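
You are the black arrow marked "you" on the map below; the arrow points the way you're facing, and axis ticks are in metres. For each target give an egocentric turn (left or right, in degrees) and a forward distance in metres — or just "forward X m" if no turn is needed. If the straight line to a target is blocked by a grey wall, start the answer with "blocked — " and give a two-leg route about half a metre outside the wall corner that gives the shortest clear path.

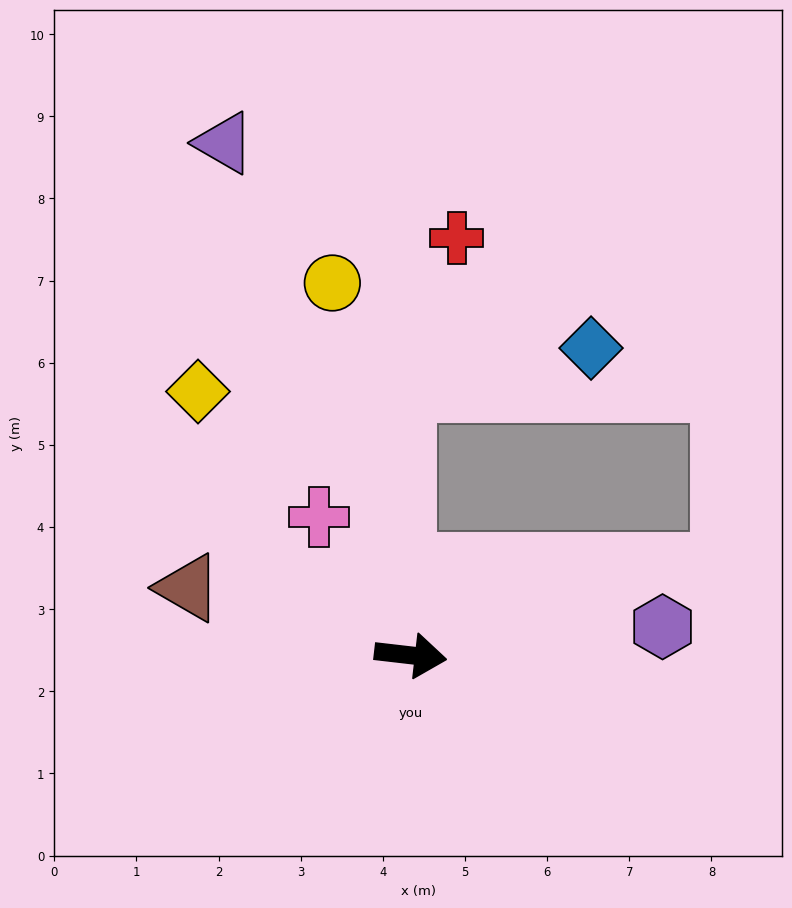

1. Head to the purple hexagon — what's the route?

turn left 13°, forward 3.1 m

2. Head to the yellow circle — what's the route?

turn left 108°, forward 4.6 m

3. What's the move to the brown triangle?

turn left 170°, forward 2.8 m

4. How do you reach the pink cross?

turn left 130°, forward 2.0 m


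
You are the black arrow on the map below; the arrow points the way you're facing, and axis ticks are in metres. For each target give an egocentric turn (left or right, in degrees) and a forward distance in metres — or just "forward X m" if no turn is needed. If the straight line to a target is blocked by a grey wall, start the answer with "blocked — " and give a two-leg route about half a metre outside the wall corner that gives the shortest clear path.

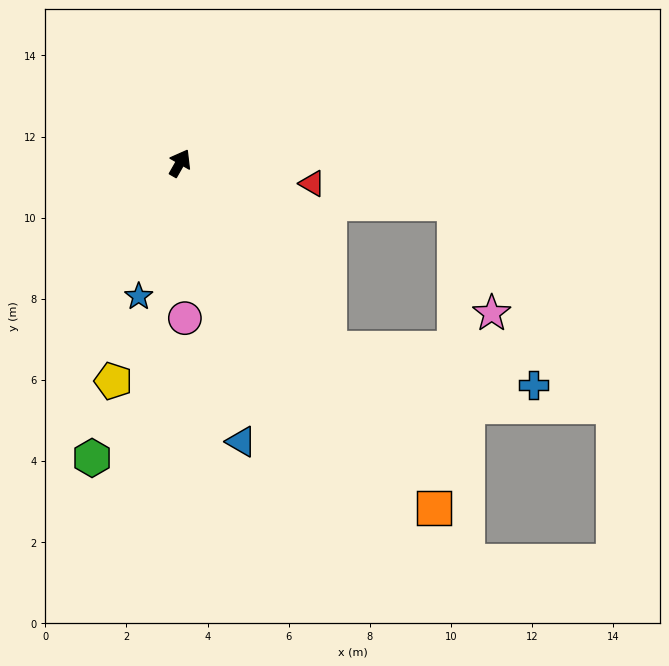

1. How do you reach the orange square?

turn right 114°, forward 10.6 m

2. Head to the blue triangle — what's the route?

turn right 138°, forward 7.0 m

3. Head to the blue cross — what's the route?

blocked — turn right 111°, forward 5.9 m, then turn left 40°, forward 5.1 m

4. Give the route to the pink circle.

turn right 148°, forward 3.8 m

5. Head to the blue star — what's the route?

turn right 167°, forward 3.4 m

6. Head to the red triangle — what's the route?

turn right 69°, forward 3.3 m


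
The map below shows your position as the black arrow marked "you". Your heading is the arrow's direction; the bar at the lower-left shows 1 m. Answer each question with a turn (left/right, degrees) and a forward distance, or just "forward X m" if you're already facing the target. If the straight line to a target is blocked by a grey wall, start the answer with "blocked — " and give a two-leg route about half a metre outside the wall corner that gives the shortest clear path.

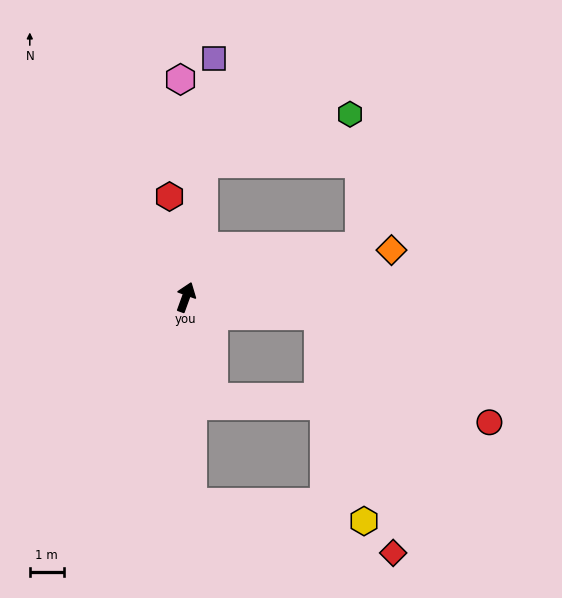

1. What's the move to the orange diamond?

turn right 57°, forward 6.2 m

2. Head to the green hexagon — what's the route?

blocked — turn left 13°, forward 4.0 m, then turn right 64°, forward 4.6 m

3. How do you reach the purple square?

turn left 13°, forward 7.1 m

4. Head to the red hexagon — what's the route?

turn left 29°, forward 3.0 m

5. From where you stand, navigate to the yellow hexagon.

blocked — turn right 78°, forward 3.9 m, then turn right 70°, forward 6.2 m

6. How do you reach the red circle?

blocked — turn right 78°, forward 3.9 m, then turn right 24°, forward 5.9 m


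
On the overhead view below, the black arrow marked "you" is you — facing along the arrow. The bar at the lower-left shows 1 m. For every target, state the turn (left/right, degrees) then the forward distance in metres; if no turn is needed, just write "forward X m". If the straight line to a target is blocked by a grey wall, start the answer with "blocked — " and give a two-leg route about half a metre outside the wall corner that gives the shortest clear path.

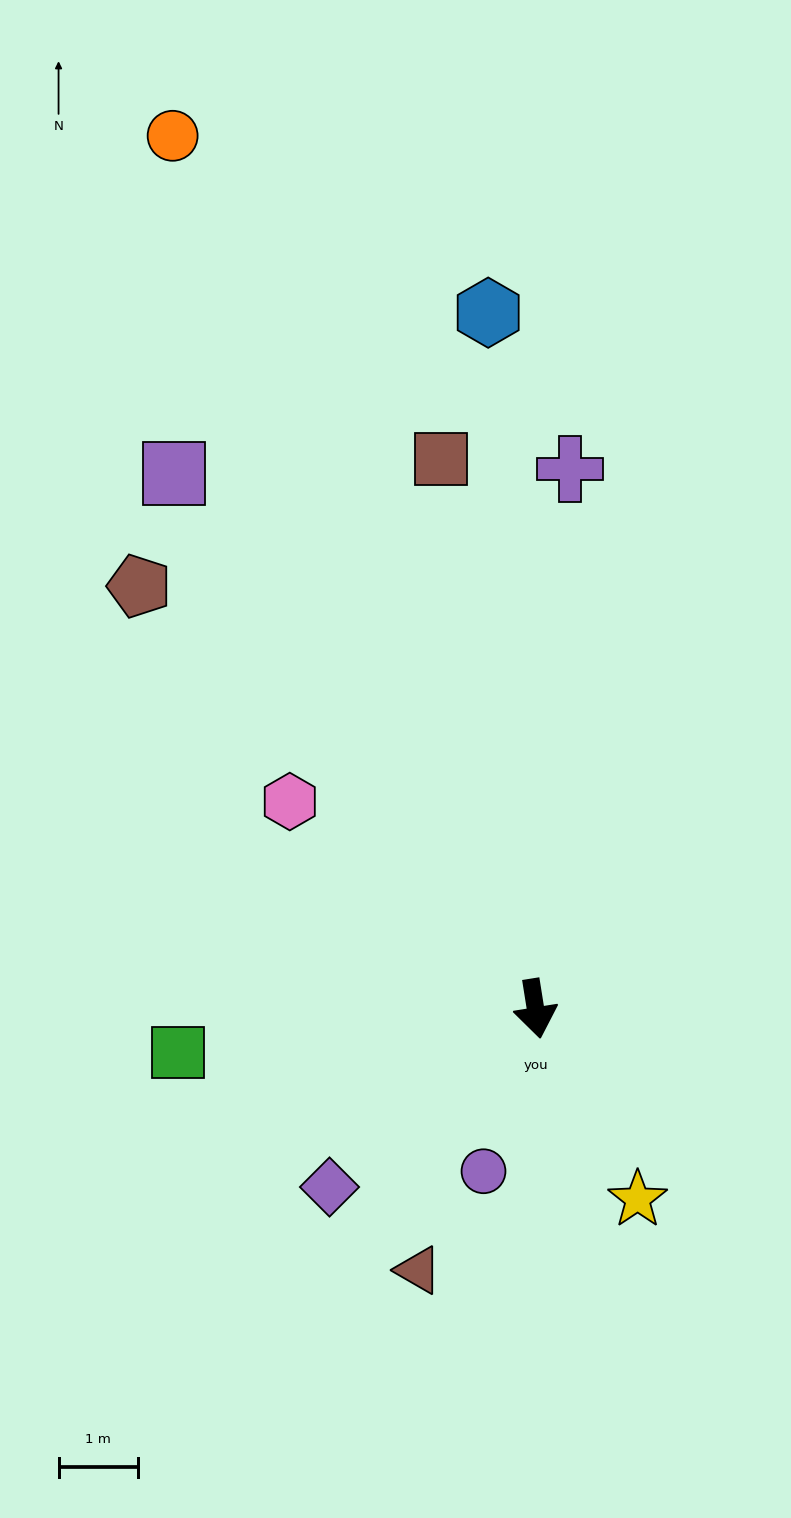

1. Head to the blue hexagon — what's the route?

turn left 175°, forward 8.8 m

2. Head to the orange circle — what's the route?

turn right 166°, forward 11.9 m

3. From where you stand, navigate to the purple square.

turn right 155°, forward 8.1 m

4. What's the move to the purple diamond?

turn right 58°, forward 3.4 m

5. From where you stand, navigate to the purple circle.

turn right 27°, forward 2.1 m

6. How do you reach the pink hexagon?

turn right 139°, forward 4.0 m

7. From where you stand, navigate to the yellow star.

turn left 19°, forward 2.7 m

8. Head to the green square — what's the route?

turn right 92°, forward 4.5 m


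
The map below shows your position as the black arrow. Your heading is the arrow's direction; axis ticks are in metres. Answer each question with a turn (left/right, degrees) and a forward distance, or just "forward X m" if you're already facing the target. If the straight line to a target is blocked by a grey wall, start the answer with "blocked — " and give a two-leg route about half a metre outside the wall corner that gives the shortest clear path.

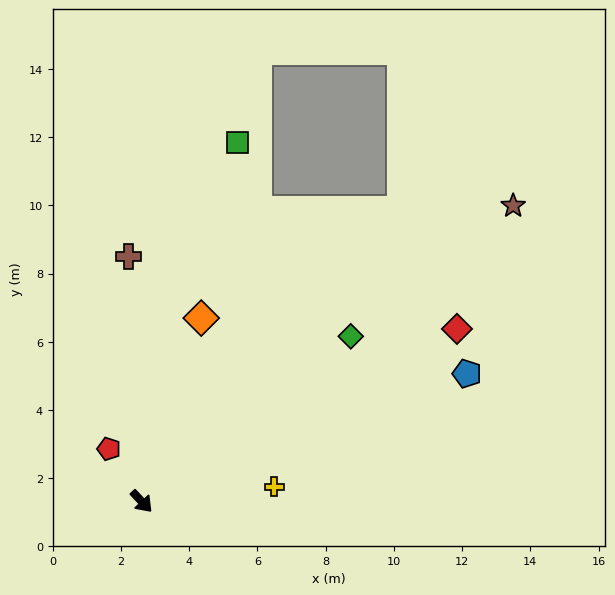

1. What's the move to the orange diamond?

turn left 119°, forward 5.7 m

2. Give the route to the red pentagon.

turn left 169°, forward 1.8 m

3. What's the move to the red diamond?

turn left 76°, forward 10.5 m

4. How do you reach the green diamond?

turn left 85°, forward 7.8 m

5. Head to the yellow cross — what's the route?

turn left 53°, forward 3.9 m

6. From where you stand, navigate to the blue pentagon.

turn left 68°, forward 10.2 m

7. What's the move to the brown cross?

turn left 140°, forward 7.2 m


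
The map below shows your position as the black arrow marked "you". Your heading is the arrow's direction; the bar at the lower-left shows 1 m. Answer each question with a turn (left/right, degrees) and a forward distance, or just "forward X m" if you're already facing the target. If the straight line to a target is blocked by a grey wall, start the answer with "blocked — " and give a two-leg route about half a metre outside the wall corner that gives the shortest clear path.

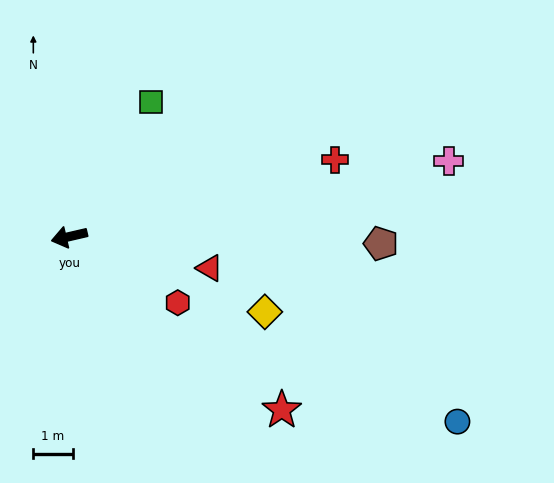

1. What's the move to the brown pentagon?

turn left 166°, forward 7.9 m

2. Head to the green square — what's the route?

turn right 134°, forward 4.0 m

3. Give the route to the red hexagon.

turn left 136°, forward 3.2 m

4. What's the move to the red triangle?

turn left 154°, forward 3.6 m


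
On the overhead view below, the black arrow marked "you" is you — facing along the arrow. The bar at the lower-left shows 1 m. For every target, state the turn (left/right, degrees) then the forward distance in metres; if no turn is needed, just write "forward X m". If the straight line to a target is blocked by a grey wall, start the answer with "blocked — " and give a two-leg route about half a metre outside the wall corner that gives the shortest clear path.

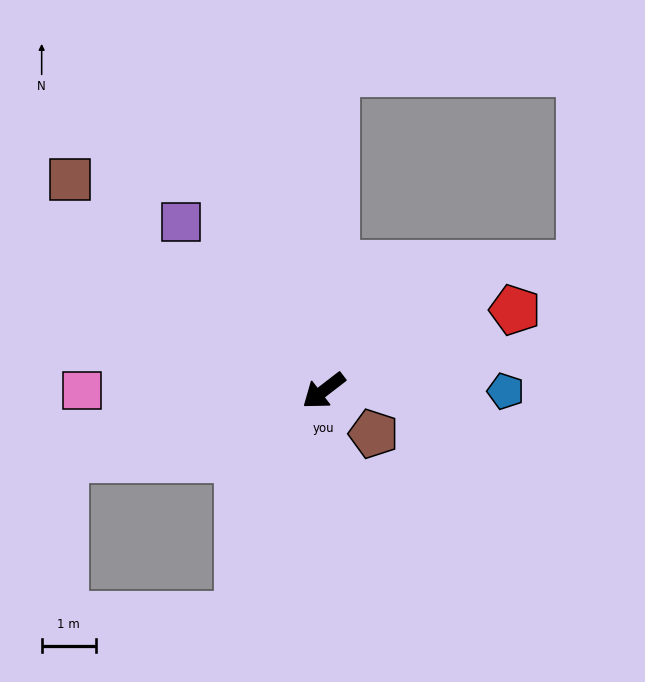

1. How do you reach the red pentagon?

turn left 165°, forward 3.9 m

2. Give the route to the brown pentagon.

turn left 102°, forward 1.2 m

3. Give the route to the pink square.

turn right 38°, forward 4.5 m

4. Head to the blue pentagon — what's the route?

turn left 142°, forward 3.4 m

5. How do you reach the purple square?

turn right 87°, forward 4.1 m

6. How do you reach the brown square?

turn right 77°, forward 6.1 m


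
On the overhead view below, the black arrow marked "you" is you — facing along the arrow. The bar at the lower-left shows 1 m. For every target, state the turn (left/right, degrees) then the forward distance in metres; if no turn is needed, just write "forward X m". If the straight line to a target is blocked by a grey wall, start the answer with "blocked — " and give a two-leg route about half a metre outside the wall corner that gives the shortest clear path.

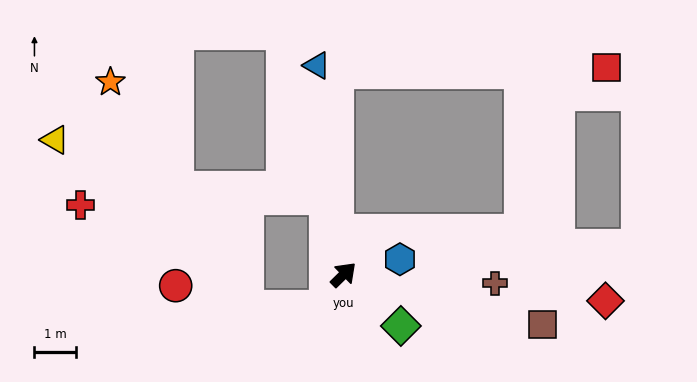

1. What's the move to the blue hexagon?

turn right 29°, forward 1.4 m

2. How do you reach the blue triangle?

turn left 53°, forward 5.0 m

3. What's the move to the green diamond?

turn right 86°, forward 1.8 m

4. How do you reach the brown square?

turn right 59°, forward 4.9 m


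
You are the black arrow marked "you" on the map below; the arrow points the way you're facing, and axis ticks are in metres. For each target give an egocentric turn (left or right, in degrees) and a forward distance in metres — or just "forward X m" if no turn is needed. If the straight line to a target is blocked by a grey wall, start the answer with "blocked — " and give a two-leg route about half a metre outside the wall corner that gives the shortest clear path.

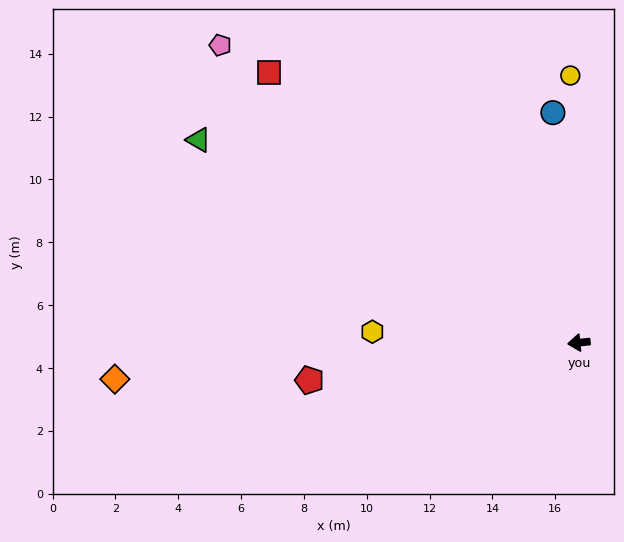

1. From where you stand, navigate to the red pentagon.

turn left 2°, forward 8.7 m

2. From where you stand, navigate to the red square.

turn right 47°, forward 13.1 m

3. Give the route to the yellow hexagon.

turn right 9°, forward 6.6 m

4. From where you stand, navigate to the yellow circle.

turn right 94°, forward 8.5 m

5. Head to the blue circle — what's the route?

turn right 89°, forward 7.4 m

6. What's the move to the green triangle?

turn right 34°, forward 13.7 m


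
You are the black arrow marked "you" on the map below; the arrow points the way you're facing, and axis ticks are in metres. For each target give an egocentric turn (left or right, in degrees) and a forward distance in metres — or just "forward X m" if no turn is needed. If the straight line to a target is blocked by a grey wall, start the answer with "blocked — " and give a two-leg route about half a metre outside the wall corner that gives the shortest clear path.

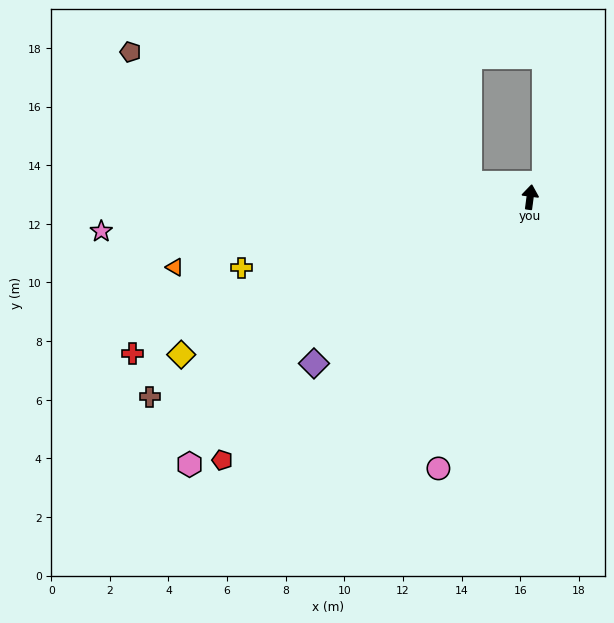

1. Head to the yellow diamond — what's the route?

turn left 122°, forward 13.1 m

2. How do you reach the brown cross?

turn left 125°, forward 14.7 m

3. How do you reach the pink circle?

turn left 169°, forward 9.8 m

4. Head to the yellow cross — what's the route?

turn left 111°, forward 10.1 m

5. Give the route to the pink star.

turn left 102°, forward 14.7 m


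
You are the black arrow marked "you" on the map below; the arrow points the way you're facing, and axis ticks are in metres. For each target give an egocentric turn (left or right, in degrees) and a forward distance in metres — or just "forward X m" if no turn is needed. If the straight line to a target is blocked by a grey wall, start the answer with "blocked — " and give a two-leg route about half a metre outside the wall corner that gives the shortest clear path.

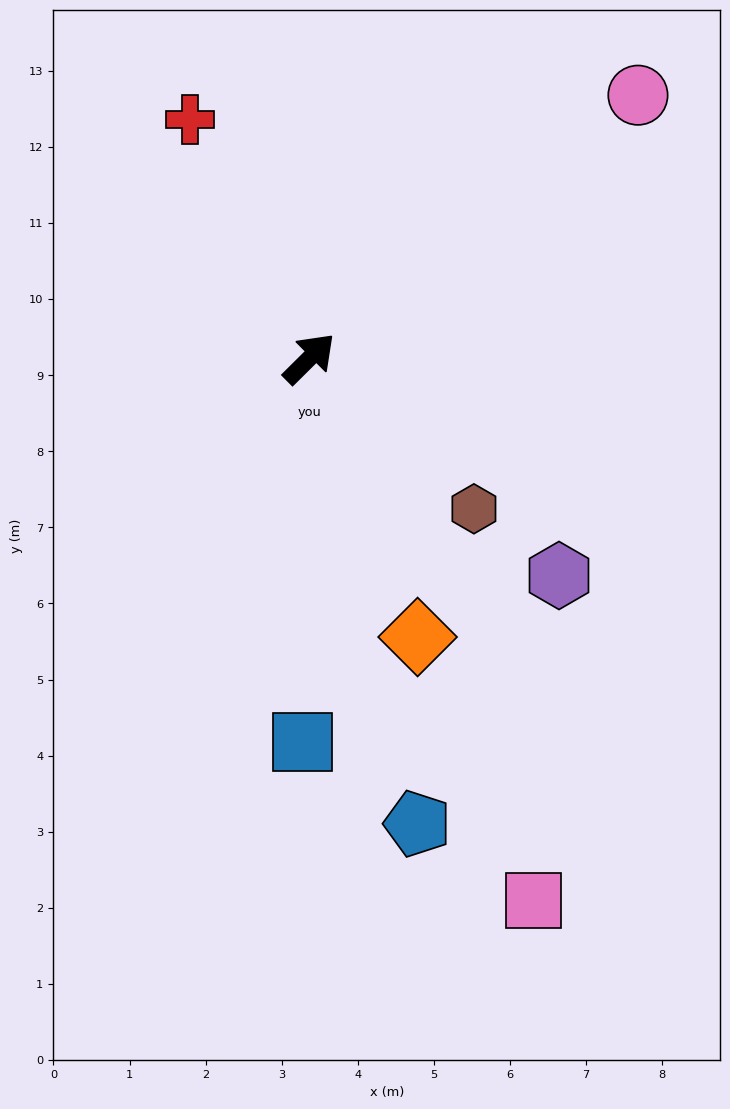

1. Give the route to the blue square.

turn right 136°, forward 5.0 m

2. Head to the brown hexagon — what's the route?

turn right 87°, forward 2.9 m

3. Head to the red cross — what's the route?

turn left 72°, forward 3.5 m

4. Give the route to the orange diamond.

turn right 114°, forward 3.9 m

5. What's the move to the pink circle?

turn right 6°, forward 5.5 m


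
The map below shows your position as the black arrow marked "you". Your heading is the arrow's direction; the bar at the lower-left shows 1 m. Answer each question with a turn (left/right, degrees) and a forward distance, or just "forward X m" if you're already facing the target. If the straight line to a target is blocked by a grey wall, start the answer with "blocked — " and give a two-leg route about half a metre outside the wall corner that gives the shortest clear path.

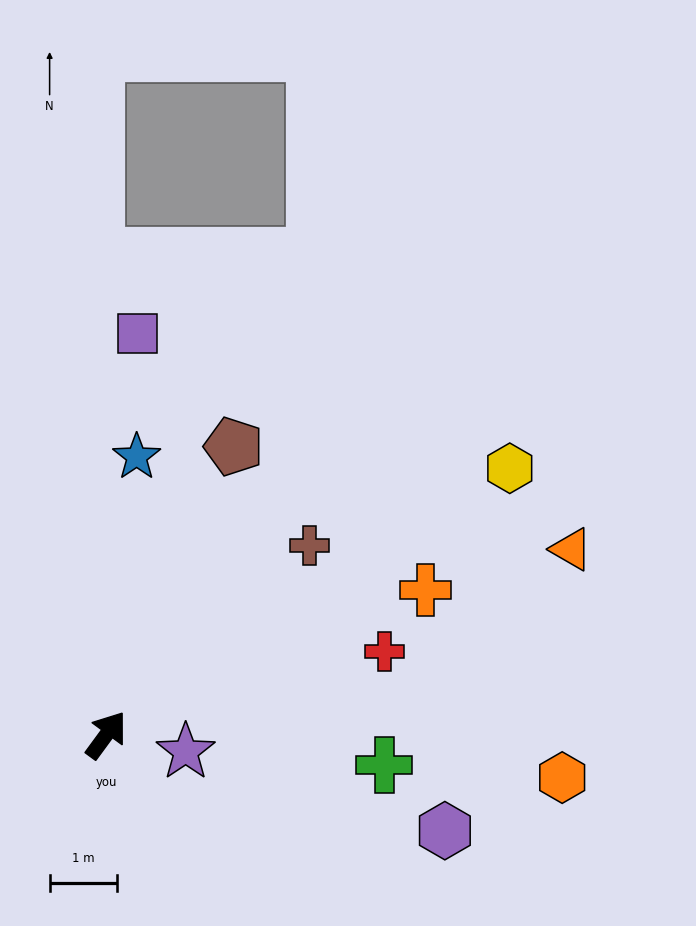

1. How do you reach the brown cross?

turn right 11°, forward 4.1 m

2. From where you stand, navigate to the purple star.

turn right 66°, forward 1.2 m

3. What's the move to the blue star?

turn left 30°, forward 4.2 m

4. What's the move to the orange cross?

turn right 29°, forward 5.2 m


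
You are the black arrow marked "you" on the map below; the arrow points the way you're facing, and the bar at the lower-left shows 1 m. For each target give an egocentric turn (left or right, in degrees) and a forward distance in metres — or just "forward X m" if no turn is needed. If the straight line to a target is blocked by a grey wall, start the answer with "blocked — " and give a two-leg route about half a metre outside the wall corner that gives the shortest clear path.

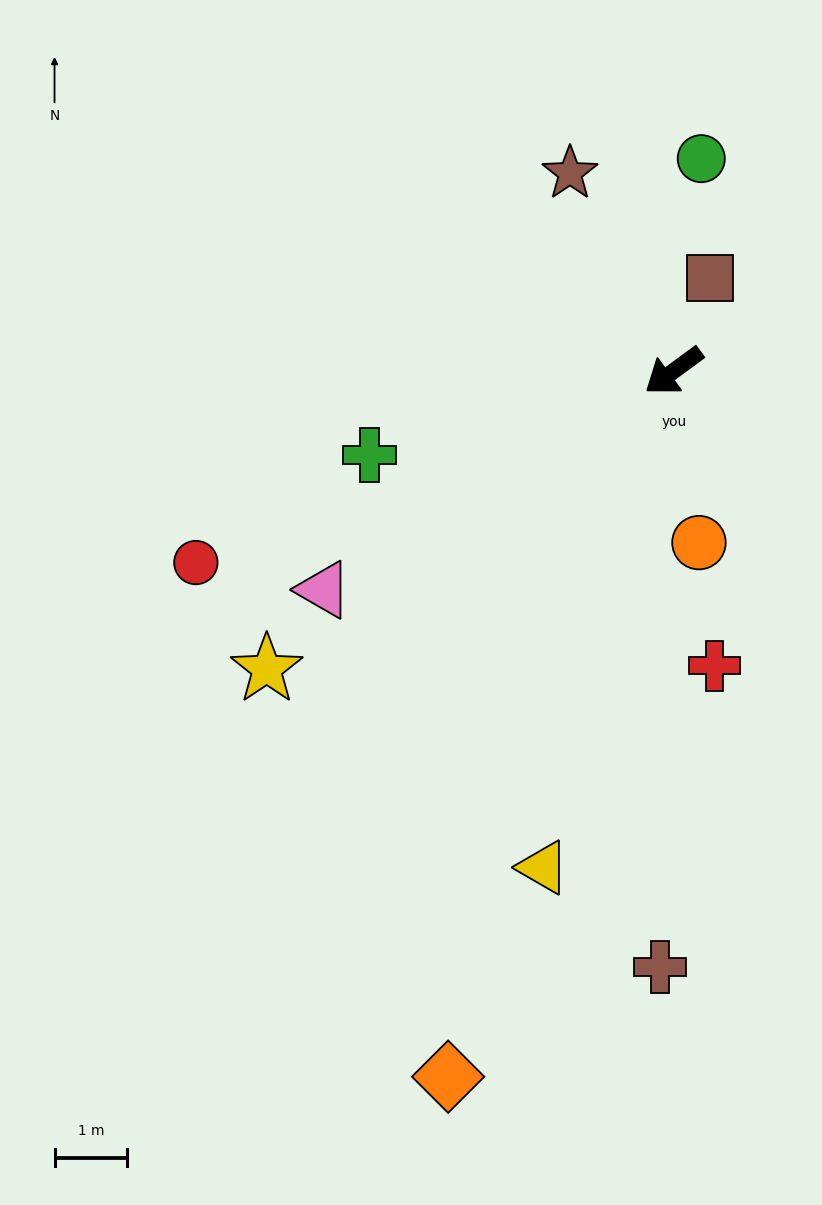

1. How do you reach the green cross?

turn right 21°, forward 4.3 m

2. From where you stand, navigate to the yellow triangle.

turn left 39°, forward 7.1 m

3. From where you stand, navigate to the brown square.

turn right 148°, forward 1.4 m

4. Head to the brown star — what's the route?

turn right 99°, forward 3.1 m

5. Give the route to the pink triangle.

turn right 4°, forward 5.7 m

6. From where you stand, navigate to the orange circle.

turn left 62°, forward 2.4 m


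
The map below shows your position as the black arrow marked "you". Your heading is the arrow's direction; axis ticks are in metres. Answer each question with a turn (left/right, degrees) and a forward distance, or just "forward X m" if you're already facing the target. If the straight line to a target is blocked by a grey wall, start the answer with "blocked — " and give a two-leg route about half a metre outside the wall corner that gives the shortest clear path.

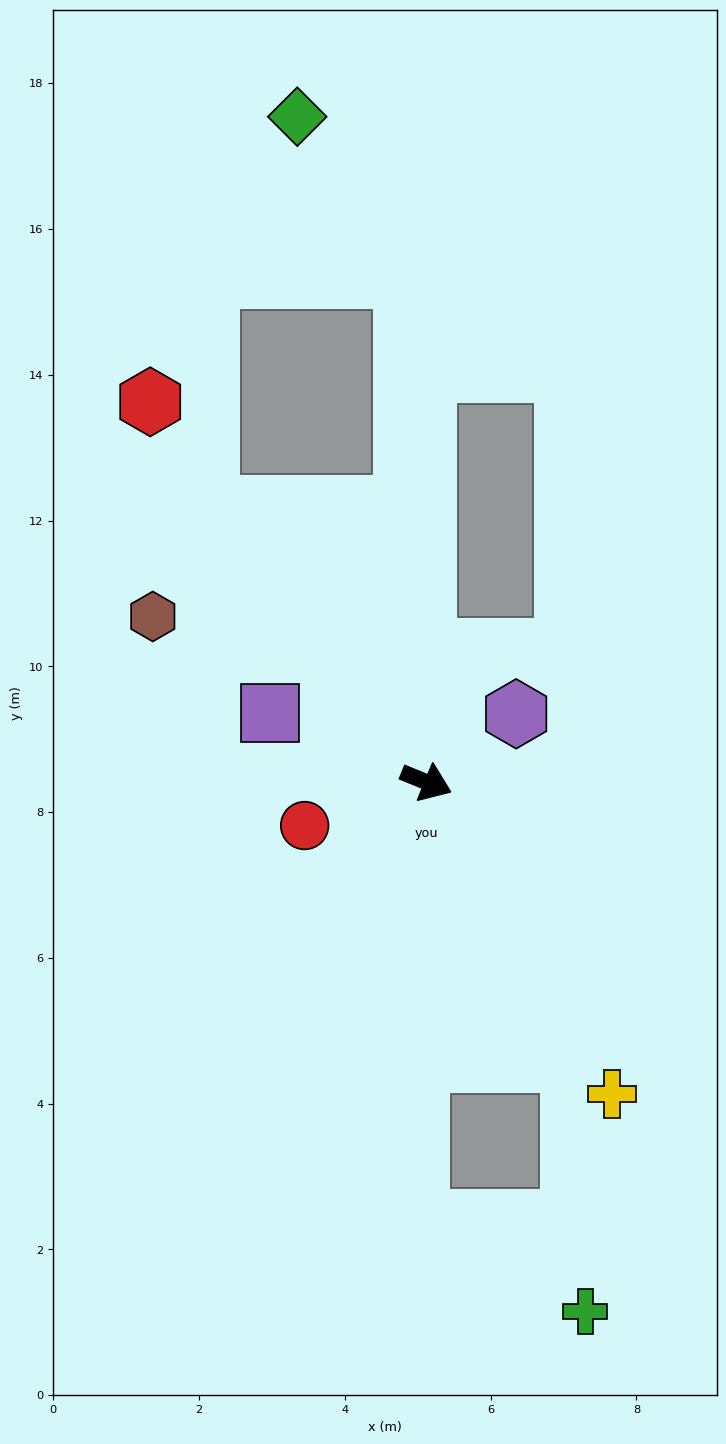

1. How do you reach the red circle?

turn right 138°, forward 1.8 m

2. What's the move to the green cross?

blocked — turn right 40°, forward 4.3 m, then turn right 25°, forward 3.4 m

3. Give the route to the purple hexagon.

turn left 59°, forward 1.5 m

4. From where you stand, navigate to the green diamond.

blocked — turn left 115°, forward 6.9 m, then turn left 31°, forward 2.6 m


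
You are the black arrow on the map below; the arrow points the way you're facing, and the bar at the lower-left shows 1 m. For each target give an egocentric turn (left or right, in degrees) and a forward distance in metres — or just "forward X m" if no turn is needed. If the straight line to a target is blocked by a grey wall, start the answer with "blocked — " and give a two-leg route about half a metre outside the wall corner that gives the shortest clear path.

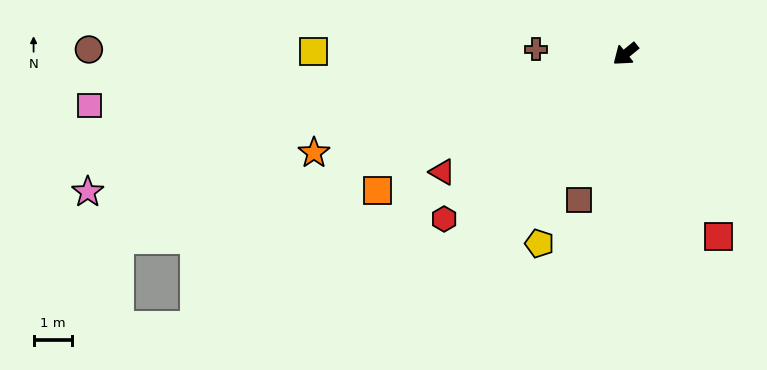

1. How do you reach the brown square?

turn left 33°, forward 4.0 m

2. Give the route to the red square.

turn left 78°, forward 5.3 m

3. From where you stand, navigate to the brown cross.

turn right 42°, forward 2.3 m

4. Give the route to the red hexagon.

turn left 3°, forward 6.4 m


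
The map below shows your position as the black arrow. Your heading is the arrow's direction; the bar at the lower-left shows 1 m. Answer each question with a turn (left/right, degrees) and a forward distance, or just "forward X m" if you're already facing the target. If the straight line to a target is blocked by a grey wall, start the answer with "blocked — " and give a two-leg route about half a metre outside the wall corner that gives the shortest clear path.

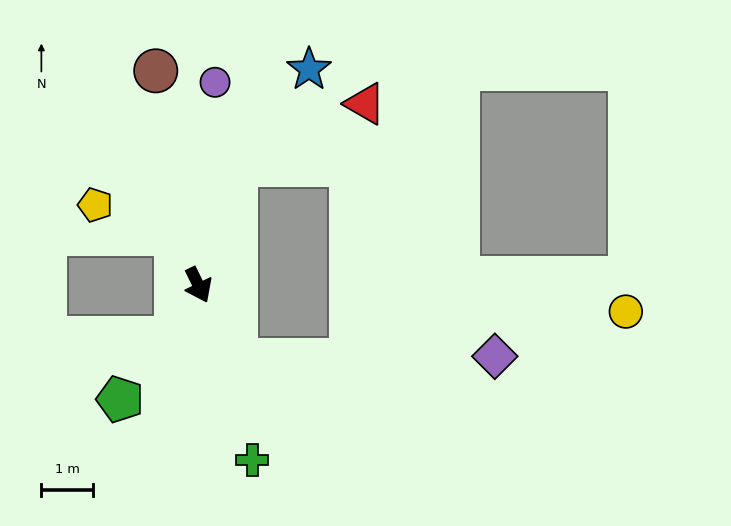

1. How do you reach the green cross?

turn right 9°, forward 3.5 m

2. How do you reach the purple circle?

turn left 149°, forward 3.9 m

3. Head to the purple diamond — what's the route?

blocked — forward 1.6 m, then turn left 65°, forward 5.0 m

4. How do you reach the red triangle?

blocked — turn left 137°, forward 2.4 m, then turn right 48°, forward 2.8 m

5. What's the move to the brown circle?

turn left 165°, forward 4.2 m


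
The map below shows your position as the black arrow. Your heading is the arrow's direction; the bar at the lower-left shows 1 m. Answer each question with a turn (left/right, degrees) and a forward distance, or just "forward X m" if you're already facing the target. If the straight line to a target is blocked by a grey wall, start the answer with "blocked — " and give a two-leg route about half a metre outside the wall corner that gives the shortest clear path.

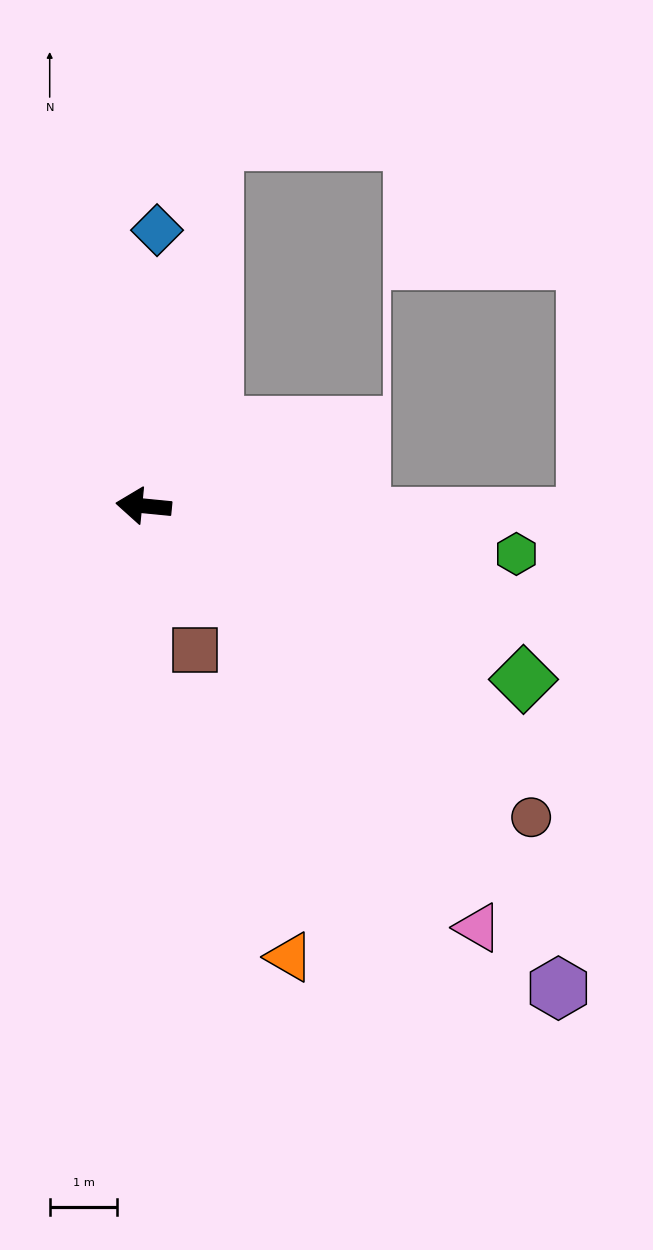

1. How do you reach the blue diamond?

turn right 87°, forward 4.1 m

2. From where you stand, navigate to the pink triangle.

turn left 134°, forward 8.0 m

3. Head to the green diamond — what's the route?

turn left 161°, forward 6.2 m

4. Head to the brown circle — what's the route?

turn left 147°, forward 7.4 m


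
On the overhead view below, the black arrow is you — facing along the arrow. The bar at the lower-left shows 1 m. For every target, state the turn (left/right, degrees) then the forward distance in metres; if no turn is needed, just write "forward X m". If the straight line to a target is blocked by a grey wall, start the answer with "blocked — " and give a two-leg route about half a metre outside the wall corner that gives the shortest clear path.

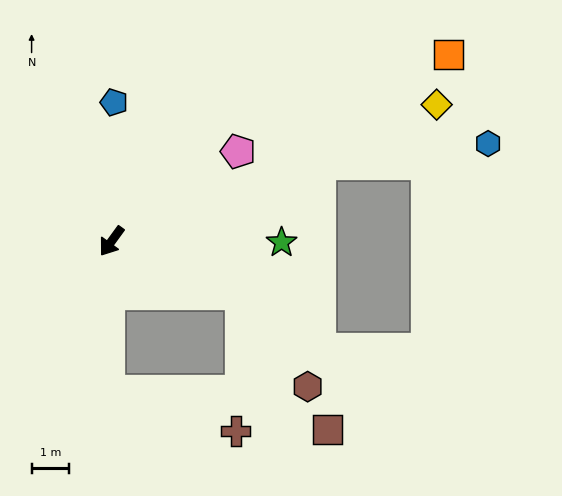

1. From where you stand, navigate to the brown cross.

blocked — turn left 35°, forward 4.0 m, then turn left 74°, forward 3.5 m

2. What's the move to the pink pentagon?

turn left 161°, forward 4.1 m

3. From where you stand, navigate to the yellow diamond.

turn left 149°, forward 9.3 m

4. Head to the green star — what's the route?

turn left 126°, forward 4.5 m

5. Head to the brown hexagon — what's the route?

blocked — turn left 104°, forward 3.7 m, then turn right 32°, forward 3.0 m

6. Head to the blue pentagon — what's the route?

turn right 145°, forward 3.7 m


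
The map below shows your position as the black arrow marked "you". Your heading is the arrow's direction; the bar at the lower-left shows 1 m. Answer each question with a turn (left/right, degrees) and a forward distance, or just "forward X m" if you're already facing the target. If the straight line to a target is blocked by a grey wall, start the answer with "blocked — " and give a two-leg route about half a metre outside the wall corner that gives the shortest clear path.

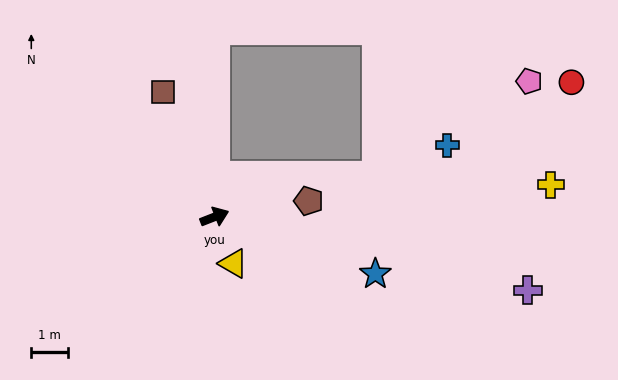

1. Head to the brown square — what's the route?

turn left 91°, forward 3.7 m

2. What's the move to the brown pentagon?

turn right 12°, forward 2.6 m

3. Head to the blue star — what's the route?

turn right 41°, forward 4.7 m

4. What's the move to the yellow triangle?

turn right 89°, forward 1.4 m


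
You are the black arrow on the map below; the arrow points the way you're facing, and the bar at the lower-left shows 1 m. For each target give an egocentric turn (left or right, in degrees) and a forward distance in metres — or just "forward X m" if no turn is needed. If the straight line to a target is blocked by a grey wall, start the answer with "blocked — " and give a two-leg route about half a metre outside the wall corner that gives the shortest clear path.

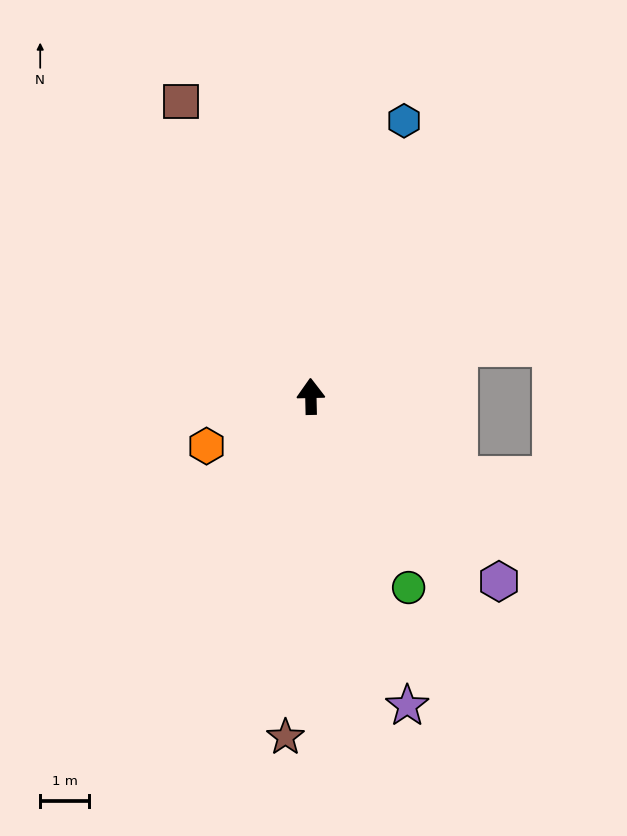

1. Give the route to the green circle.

turn right 154°, forward 4.4 m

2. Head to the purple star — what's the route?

turn right 164°, forward 6.6 m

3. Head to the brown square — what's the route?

turn left 23°, forward 6.5 m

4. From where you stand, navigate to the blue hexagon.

turn right 20°, forward 5.9 m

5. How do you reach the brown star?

turn left 174°, forward 6.9 m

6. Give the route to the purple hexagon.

turn right 136°, forward 5.4 m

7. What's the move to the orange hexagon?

turn left 114°, forward 2.3 m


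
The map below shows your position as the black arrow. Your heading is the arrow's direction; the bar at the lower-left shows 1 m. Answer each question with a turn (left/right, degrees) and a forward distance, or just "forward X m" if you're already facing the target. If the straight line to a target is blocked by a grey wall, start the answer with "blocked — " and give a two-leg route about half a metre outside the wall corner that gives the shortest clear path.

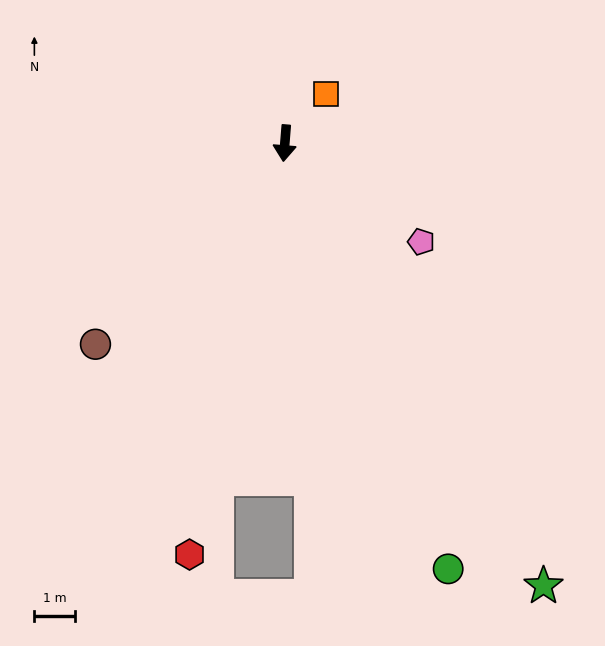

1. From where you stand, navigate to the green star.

turn left 35°, forward 12.5 m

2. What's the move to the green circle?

turn left 26°, forward 11.1 m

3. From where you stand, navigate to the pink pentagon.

turn left 59°, forward 4.1 m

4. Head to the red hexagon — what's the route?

turn right 8°, forward 10.3 m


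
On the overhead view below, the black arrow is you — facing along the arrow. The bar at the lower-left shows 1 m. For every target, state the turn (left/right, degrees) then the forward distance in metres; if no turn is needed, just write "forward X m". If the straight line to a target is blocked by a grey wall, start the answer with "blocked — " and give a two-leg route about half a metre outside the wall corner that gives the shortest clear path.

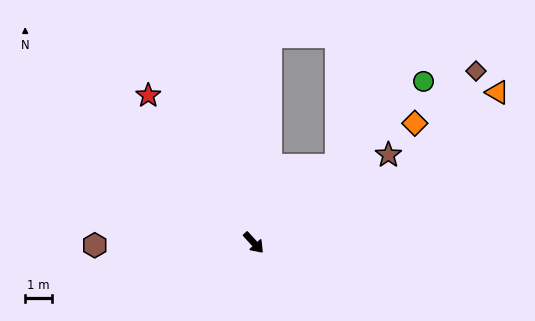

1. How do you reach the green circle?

turn left 91°, forward 8.8 m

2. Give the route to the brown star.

turn left 81°, forward 6.1 m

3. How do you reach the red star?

turn left 173°, forward 6.8 m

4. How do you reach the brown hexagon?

turn right 132°, forward 6.0 m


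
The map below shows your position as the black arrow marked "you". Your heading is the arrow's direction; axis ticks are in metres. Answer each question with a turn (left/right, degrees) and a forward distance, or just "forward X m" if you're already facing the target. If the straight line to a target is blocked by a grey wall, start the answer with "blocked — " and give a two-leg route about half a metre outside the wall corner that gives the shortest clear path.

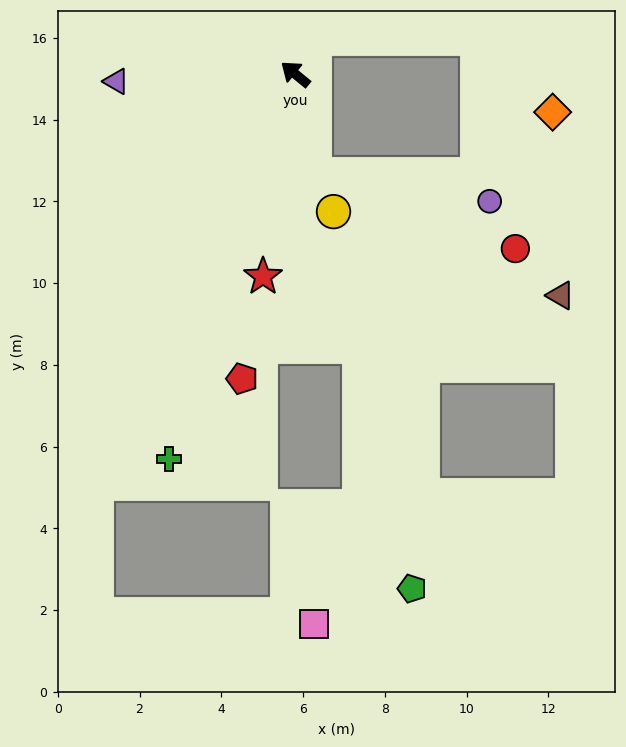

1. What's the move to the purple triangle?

turn left 42°, forward 4.4 m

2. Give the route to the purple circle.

blocked — turn left 140°, forward 2.5 m, then turn left 71°, forward 4.3 m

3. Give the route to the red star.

turn left 120°, forward 5.0 m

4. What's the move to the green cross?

turn left 111°, forward 9.9 m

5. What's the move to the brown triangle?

blocked — turn left 140°, forward 2.5 m, then turn left 53°, forward 6.7 m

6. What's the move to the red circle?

blocked — turn left 140°, forward 2.5 m, then turn left 59°, forward 5.2 m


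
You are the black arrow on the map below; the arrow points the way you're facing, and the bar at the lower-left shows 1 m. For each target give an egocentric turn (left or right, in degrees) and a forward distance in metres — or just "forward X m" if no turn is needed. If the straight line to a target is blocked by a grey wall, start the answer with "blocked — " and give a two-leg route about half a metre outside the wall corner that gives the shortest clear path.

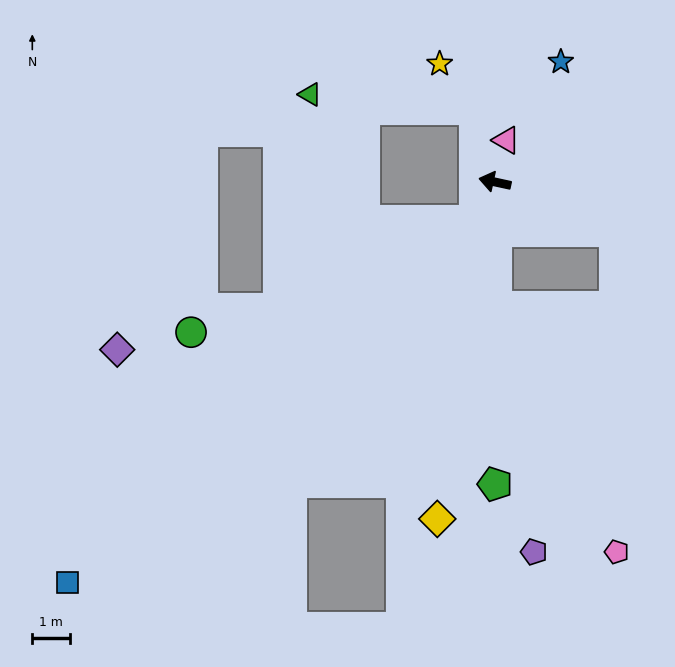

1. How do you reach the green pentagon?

turn left 102°, forward 8.1 m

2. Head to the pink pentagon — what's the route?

blocked — turn left 103°, forward 3.3 m, then turn left 25°, forward 7.3 m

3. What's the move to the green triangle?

blocked — turn right 62°, forward 2.0 m, then turn left 69°, forward 4.4 m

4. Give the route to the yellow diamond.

turn left 93°, forward 9.1 m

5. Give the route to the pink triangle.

turn right 93°, forward 1.2 m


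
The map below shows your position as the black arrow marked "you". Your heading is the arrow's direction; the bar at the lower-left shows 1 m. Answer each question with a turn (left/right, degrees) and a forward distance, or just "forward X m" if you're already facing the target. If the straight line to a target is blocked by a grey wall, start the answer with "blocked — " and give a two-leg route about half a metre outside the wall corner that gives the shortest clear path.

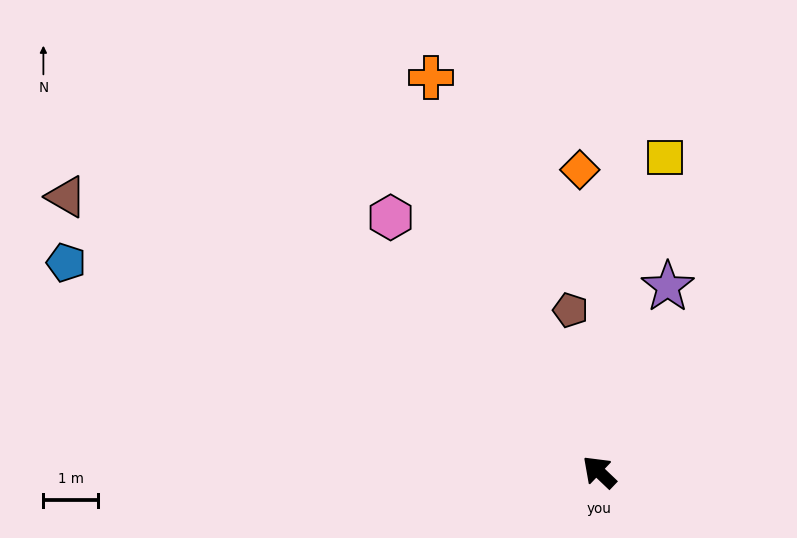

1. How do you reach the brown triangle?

turn left 16°, forward 11.0 m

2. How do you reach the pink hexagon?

turn right 7°, forward 6.1 m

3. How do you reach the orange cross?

turn right 23°, forward 7.9 m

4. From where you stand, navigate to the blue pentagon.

turn left 22°, forward 10.6 m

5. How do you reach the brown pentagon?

turn right 36°, forward 3.0 m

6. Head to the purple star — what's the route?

turn right 67°, forward 3.6 m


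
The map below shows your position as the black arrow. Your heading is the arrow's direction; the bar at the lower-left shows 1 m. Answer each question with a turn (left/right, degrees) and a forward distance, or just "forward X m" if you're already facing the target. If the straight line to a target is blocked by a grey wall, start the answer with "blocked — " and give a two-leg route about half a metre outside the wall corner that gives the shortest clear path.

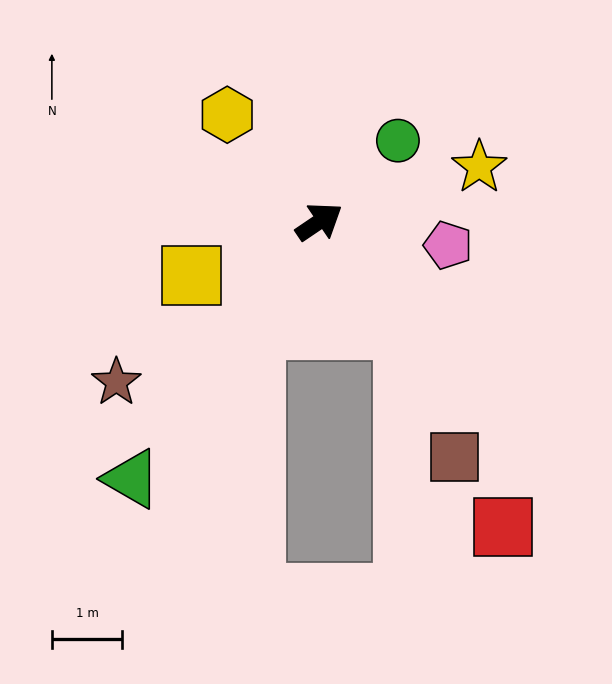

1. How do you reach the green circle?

turn left 12°, forward 1.6 m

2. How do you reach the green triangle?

turn right 160°, forward 4.5 m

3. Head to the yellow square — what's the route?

turn left 169°, forward 2.0 m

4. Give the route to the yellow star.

turn right 15°, forward 2.4 m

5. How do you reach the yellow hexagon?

turn left 97°, forward 2.0 m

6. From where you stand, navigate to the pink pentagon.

turn right 45°, forward 1.9 m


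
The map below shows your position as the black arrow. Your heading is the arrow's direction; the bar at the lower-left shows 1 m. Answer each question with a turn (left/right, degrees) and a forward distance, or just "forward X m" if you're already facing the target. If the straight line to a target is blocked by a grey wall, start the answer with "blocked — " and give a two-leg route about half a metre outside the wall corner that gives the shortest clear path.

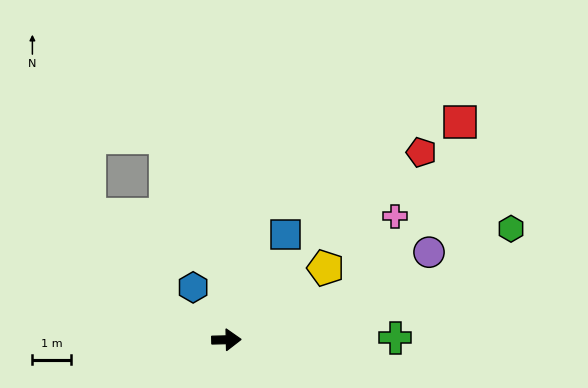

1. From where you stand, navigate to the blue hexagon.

turn left 121°, forward 1.6 m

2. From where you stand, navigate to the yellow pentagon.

turn left 34°, forward 3.1 m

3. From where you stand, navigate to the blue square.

turn left 59°, forward 3.1 m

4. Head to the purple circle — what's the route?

turn left 22°, forward 5.7 m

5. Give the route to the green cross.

forward 4.3 m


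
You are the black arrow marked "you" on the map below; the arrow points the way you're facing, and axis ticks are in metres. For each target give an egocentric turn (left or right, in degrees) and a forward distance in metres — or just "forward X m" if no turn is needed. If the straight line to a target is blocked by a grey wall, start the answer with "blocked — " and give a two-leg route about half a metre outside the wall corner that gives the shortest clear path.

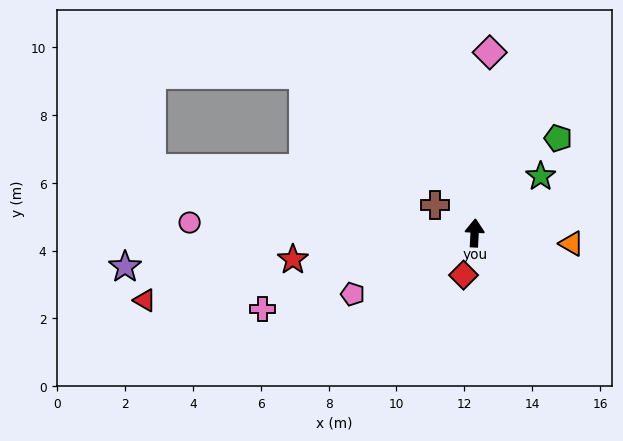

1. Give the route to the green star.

turn right 46°, forward 2.6 m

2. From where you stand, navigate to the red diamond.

turn left 168°, forward 1.3 m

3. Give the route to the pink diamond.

forward 5.3 m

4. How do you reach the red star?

turn left 101°, forward 5.4 m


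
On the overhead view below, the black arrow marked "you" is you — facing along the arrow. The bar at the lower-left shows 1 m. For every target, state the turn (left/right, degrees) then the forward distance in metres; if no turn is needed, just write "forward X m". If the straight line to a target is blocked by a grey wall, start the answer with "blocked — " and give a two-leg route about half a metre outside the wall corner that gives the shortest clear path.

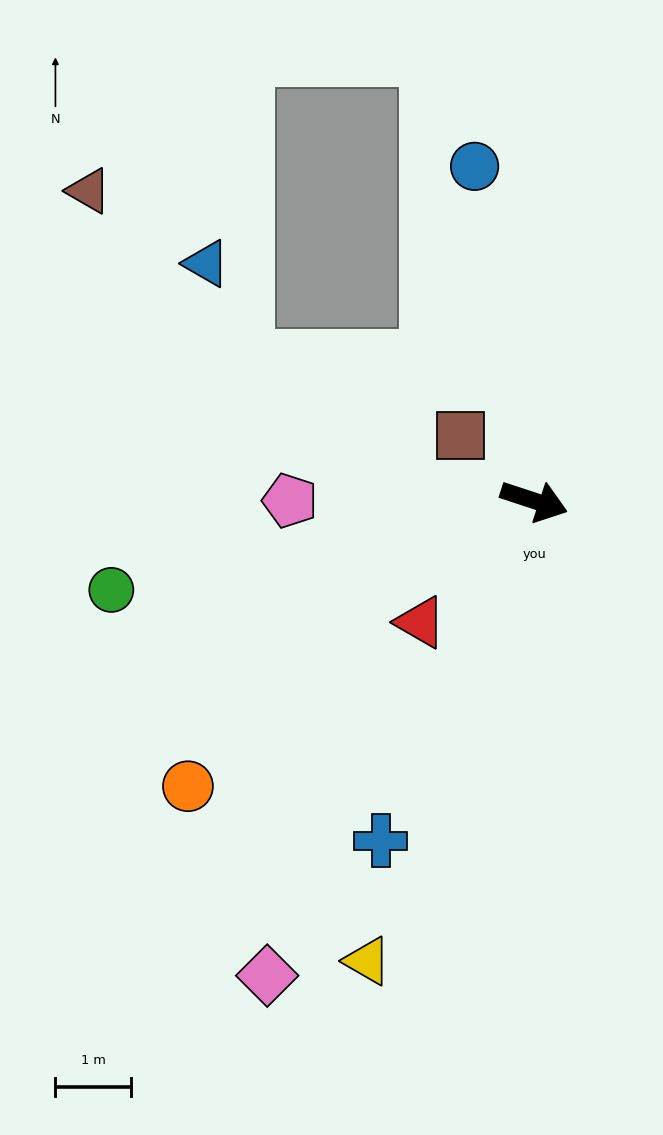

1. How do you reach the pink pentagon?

turn right 162°, forward 3.2 m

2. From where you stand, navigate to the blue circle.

turn left 118°, forward 4.5 m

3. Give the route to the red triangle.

turn right 115°, forward 2.2 m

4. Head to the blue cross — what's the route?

turn right 96°, forward 5.0 m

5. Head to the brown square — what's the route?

turn left 157°, forward 1.3 m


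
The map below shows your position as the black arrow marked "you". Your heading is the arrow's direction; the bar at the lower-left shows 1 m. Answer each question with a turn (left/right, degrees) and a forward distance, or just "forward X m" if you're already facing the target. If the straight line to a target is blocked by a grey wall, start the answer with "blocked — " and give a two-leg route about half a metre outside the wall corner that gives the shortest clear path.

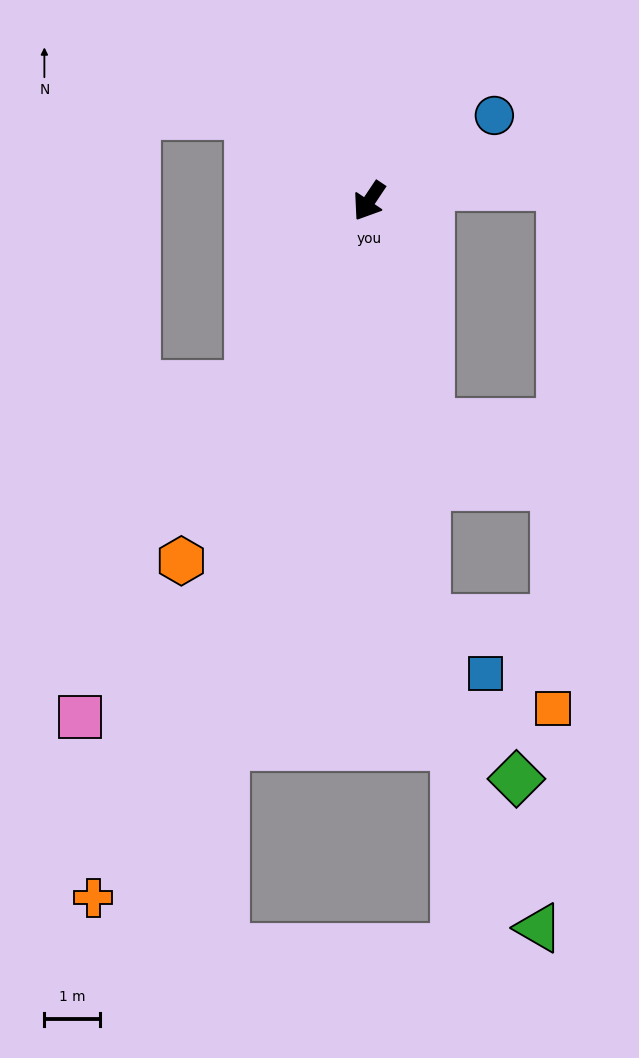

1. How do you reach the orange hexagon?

turn left 6°, forward 7.3 m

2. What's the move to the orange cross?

turn left 12°, forward 13.5 m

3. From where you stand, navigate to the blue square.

blocked — turn left 42°, forward 7.6 m, then turn left 39°, forward 1.5 m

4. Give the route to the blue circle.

turn left 158°, forward 2.7 m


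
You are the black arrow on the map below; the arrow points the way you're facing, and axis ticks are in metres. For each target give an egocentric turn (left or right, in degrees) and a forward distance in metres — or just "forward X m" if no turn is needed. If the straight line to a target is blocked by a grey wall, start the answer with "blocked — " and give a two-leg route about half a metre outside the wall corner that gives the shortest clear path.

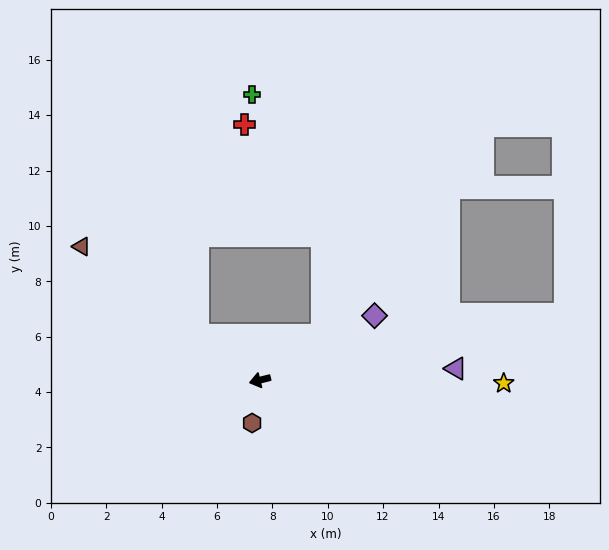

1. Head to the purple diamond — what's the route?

turn right 165°, forward 4.7 m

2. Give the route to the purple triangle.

turn left 169°, forward 7.1 m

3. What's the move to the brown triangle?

turn right 51°, forward 8.0 m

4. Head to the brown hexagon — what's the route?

turn left 66°, forward 1.6 m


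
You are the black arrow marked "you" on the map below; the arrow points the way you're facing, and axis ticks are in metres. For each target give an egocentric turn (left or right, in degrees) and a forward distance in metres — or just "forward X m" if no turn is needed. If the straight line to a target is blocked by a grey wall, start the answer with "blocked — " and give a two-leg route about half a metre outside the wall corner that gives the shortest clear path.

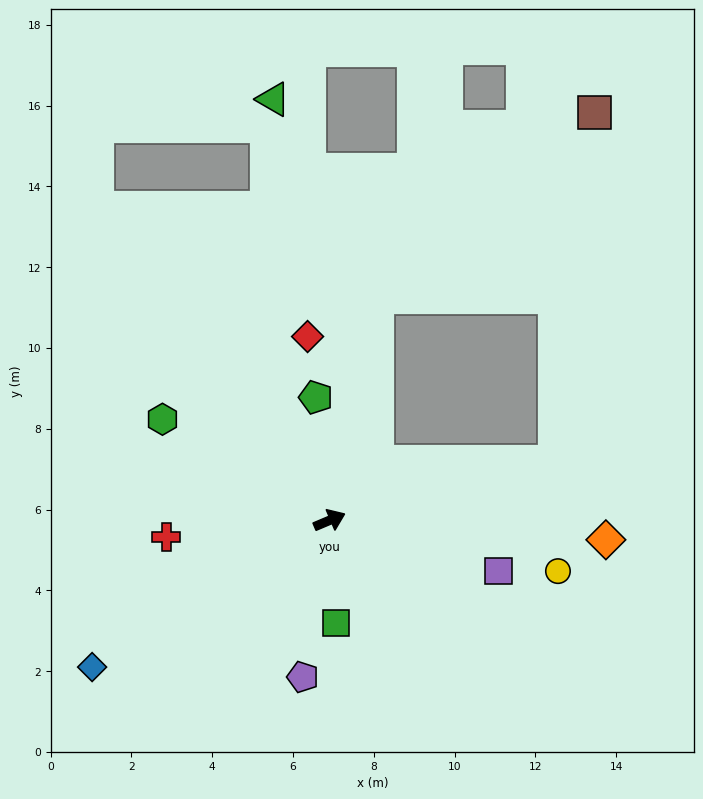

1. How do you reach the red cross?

turn left 163°, forward 4.1 m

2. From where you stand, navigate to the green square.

turn right 109°, forward 2.5 m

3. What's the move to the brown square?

blocked — turn left 55°, forward 5.7 m, then turn right 38°, forward 7.1 m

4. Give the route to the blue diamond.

turn right 171°, forward 6.9 m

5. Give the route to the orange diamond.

turn right 27°, forward 6.9 m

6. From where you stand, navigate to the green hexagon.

turn left 126°, forward 4.8 m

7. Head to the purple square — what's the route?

turn right 40°, forward 4.4 m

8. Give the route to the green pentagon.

turn left 73°, forward 3.1 m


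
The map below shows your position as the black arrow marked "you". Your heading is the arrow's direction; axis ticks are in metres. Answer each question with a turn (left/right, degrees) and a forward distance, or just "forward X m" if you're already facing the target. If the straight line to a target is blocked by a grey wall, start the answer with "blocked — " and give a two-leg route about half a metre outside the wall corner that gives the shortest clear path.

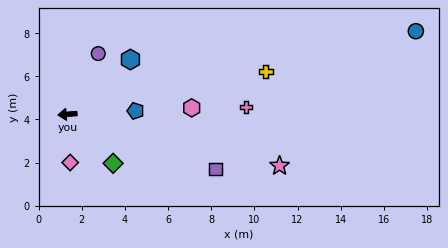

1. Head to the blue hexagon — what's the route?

turn right 143°, forward 3.9 m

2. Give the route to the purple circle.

turn right 121°, forward 3.2 m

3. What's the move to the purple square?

turn left 155°, forward 7.3 m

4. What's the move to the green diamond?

turn left 128°, forward 3.1 m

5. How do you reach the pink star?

turn left 162°, forward 10.1 m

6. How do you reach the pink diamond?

turn left 89°, forward 2.2 m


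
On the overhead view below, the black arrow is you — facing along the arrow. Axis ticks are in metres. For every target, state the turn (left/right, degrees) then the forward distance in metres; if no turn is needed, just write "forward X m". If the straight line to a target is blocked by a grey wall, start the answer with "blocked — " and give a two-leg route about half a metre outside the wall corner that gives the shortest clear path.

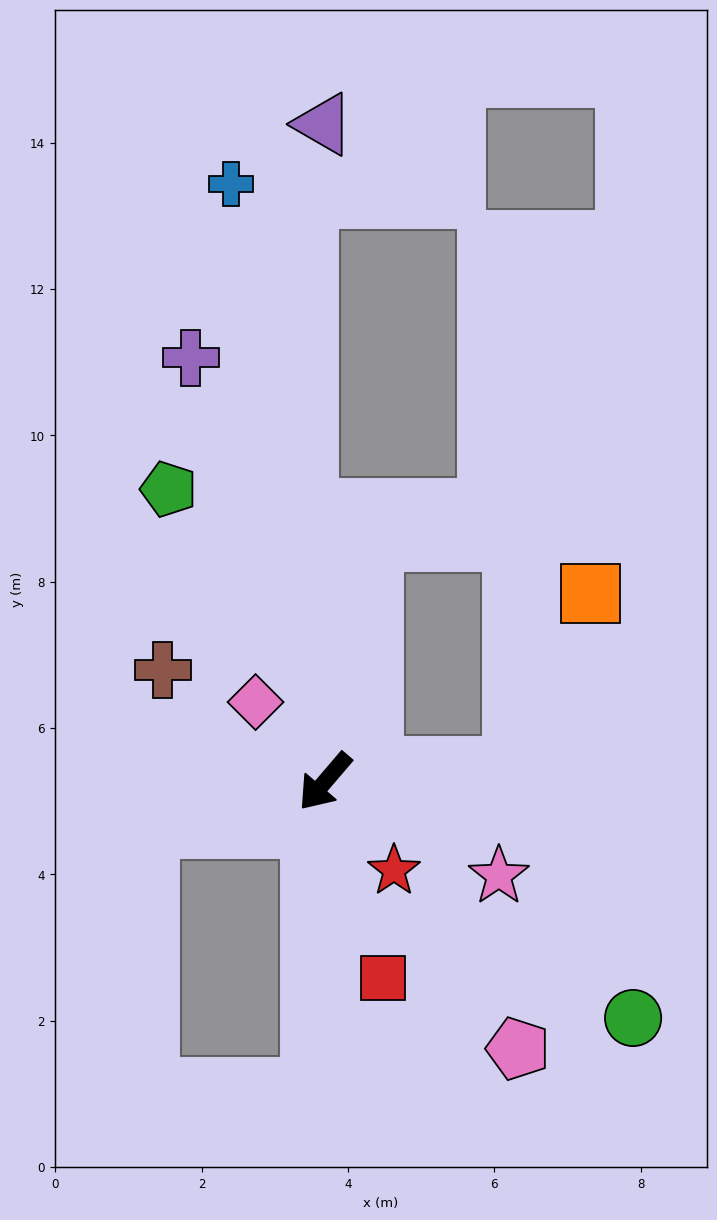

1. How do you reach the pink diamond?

turn right 98°, forward 1.4 m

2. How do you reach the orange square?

blocked — turn left 135°, forward 2.6 m, then turn left 62°, forward 2.6 m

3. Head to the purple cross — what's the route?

turn right 122°, forward 6.1 m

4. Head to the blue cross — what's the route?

turn right 131°, forward 8.3 m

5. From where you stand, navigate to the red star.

turn left 78°, forward 1.5 m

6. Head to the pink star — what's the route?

turn left 102°, forward 2.7 m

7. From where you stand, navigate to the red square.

turn left 57°, forward 2.8 m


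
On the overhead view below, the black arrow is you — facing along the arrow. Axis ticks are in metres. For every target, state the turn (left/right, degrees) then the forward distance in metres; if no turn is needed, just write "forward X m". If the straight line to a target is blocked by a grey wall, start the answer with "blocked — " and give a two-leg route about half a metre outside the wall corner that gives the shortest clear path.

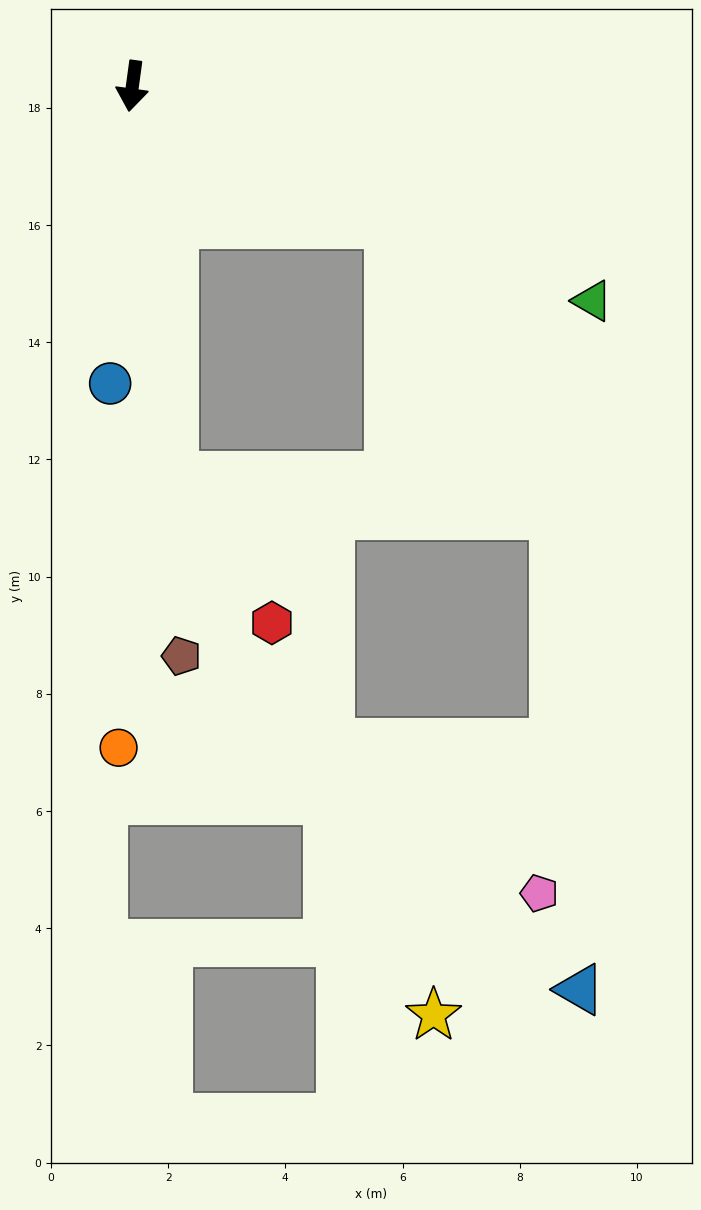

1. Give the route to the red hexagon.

blocked — turn left 14°, forward 6.7 m, then turn left 28°, forward 3.0 m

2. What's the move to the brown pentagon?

turn left 13°, forward 9.8 m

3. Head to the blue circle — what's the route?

turn left 4°, forward 5.1 m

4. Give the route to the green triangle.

turn left 73°, forward 8.7 m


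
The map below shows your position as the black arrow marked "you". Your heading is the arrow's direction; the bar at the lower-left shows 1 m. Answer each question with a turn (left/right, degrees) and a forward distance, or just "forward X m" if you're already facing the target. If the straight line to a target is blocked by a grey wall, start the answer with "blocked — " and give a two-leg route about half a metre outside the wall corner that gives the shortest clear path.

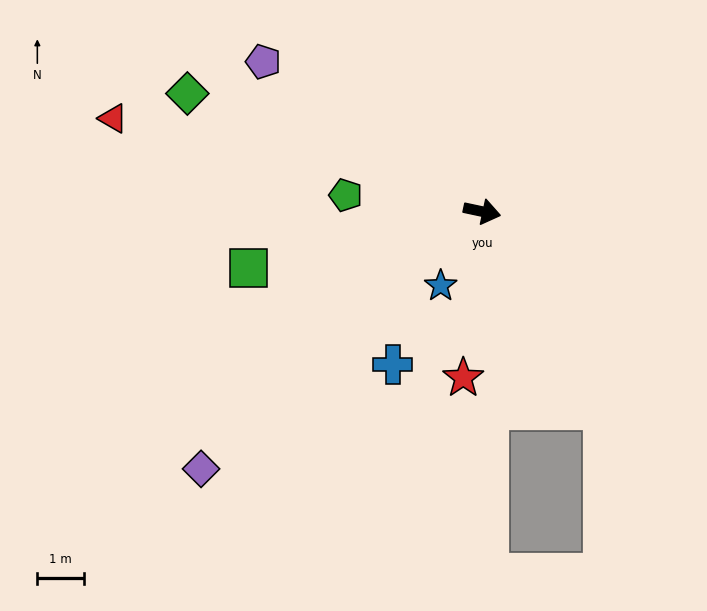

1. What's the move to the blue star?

turn right 107°, forward 1.8 m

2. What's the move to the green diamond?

turn left 170°, forward 6.8 m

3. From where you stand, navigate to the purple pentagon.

turn left 158°, forward 5.7 m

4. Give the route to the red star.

turn right 84°, forward 3.6 m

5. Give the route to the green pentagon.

turn right 175°, forward 2.9 m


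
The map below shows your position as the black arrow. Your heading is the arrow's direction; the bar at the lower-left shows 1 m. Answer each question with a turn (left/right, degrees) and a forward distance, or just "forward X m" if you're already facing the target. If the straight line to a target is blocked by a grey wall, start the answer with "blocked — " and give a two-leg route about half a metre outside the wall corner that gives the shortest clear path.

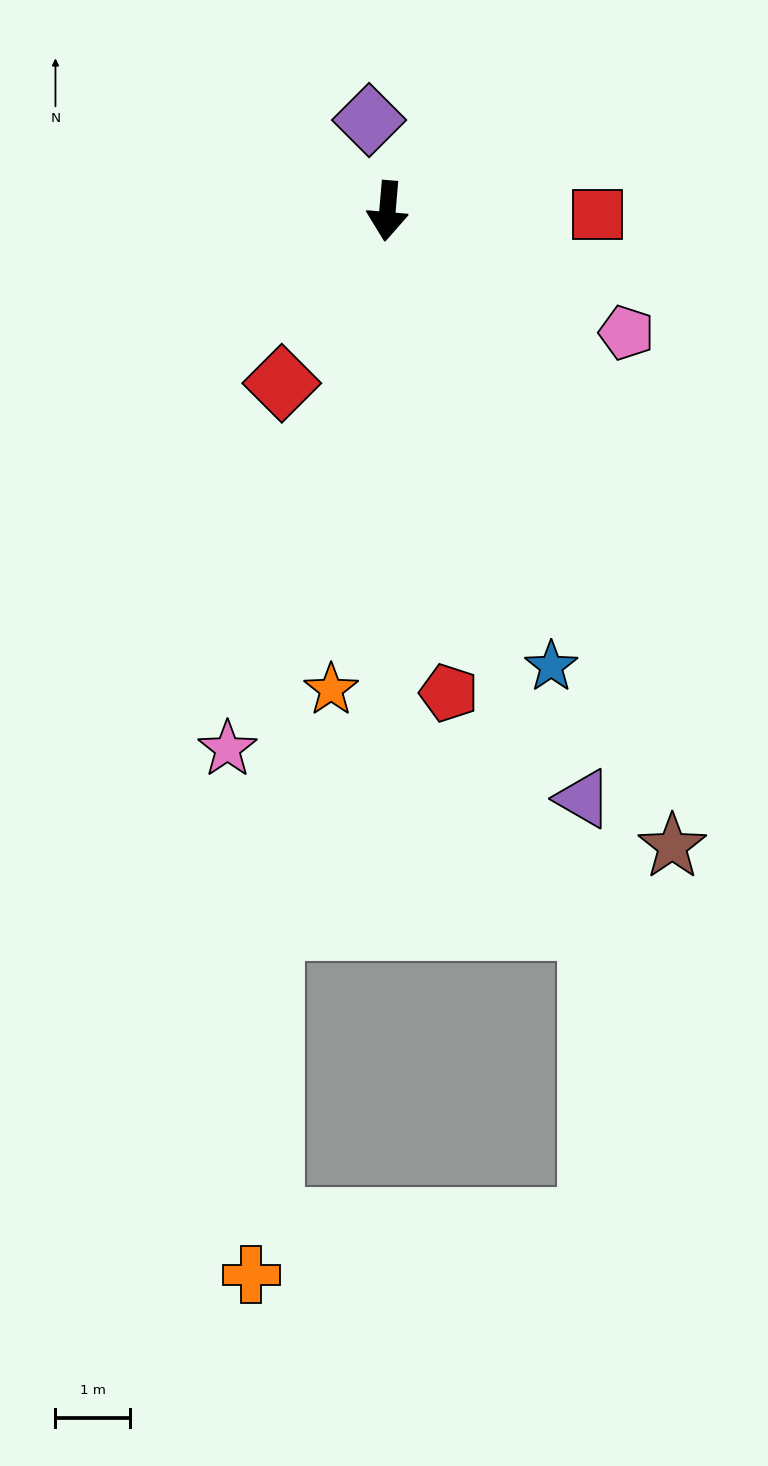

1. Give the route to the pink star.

turn right 12°, forward 7.5 m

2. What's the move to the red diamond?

turn right 27°, forward 2.7 m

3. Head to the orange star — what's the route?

forward 6.5 m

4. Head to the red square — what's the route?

turn left 94°, forward 2.8 m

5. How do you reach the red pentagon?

turn left 12°, forward 6.5 m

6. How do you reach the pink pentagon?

turn left 68°, forward 3.6 m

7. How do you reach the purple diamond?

turn right 164°, forward 1.2 m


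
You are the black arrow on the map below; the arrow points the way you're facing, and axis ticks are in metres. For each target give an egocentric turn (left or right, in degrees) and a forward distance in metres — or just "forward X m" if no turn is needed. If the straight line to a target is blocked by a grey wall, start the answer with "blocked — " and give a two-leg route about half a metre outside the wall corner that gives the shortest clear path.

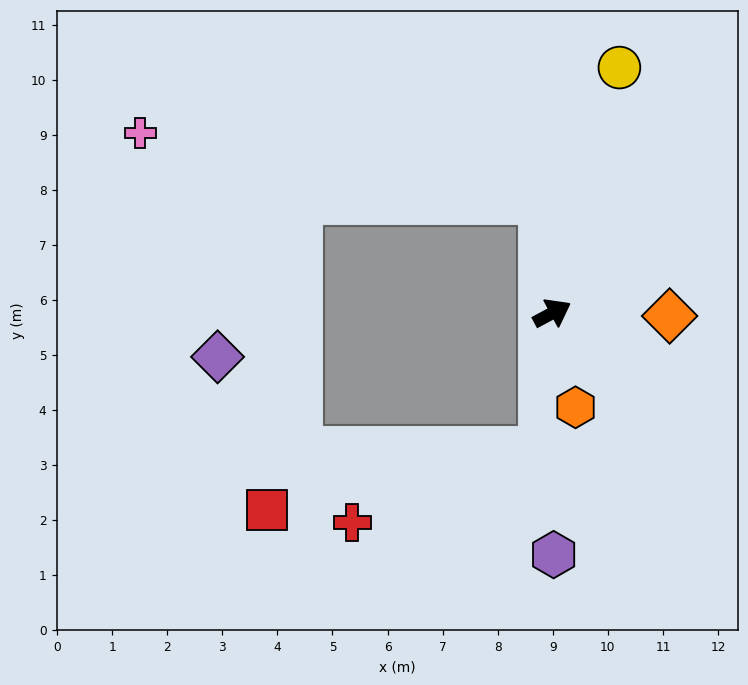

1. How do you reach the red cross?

blocked — turn right 123°, forward 2.5 m, then turn right 64°, forward 3.7 m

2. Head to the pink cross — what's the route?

blocked — turn left 67°, forward 2.0 m, then turn left 75°, forward 7.4 m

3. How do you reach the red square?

blocked — turn right 123°, forward 2.5 m, then turn right 73°, forward 5.1 m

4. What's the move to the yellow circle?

turn left 47°, forward 4.6 m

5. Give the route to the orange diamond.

turn right 30°, forward 2.1 m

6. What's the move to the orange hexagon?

turn right 104°, forward 1.8 m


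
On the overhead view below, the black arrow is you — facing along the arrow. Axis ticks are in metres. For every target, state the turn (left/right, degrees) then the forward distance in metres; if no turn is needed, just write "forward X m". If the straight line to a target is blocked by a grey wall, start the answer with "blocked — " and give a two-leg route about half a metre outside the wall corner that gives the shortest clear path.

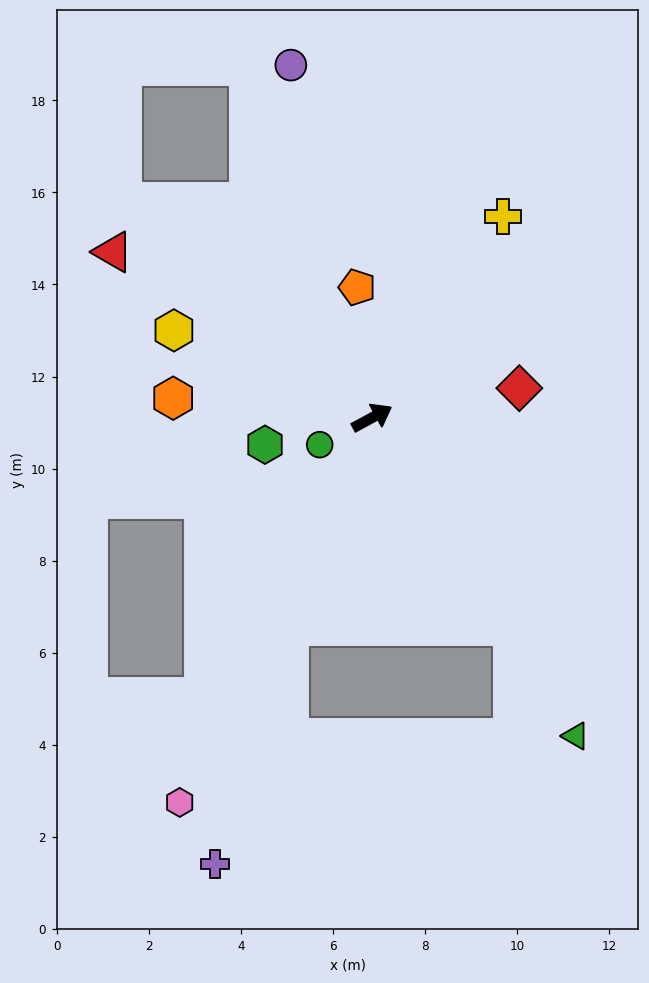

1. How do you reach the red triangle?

turn left 119°, forward 6.7 m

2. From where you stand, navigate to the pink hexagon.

turn right 145°, forward 9.4 m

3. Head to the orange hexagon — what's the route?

turn left 146°, forward 4.3 m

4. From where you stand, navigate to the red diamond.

turn right 17°, forward 3.3 m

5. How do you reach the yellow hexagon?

turn left 128°, forward 4.7 m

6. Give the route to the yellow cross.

turn left 28°, forward 5.2 m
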